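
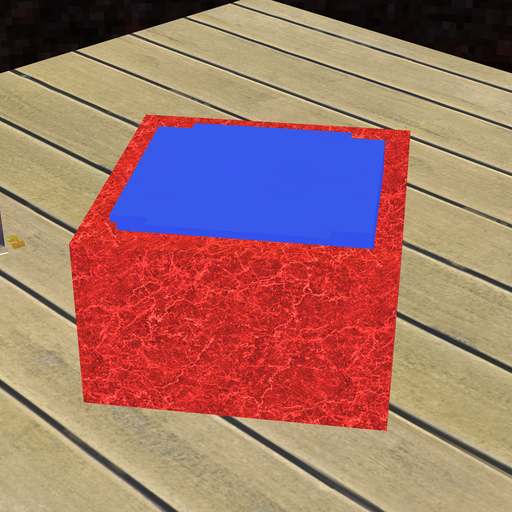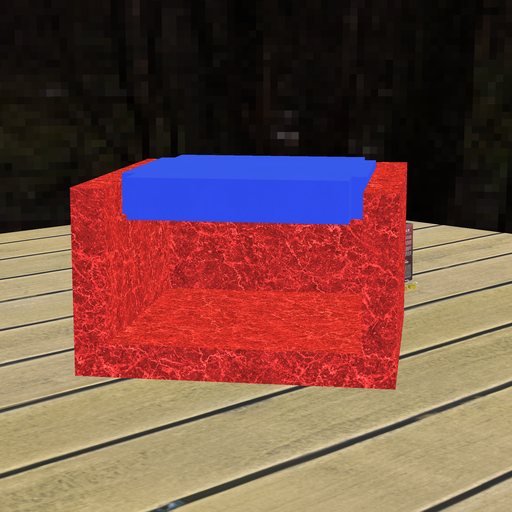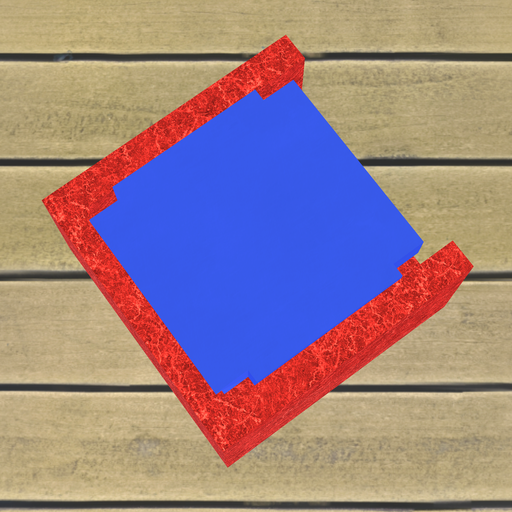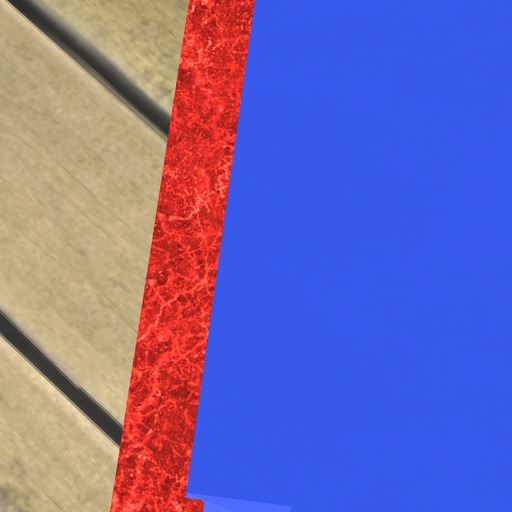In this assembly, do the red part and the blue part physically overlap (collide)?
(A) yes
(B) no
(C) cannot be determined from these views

(A) yes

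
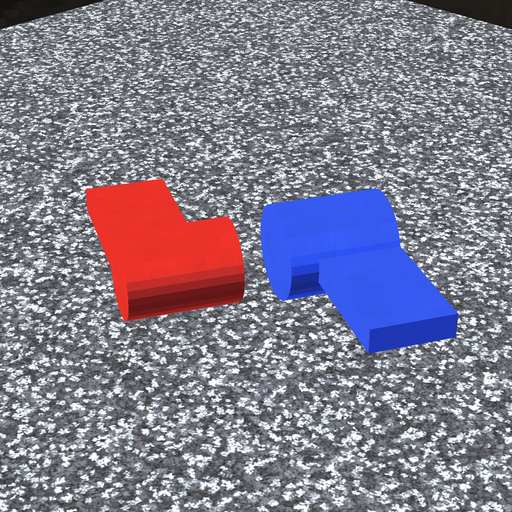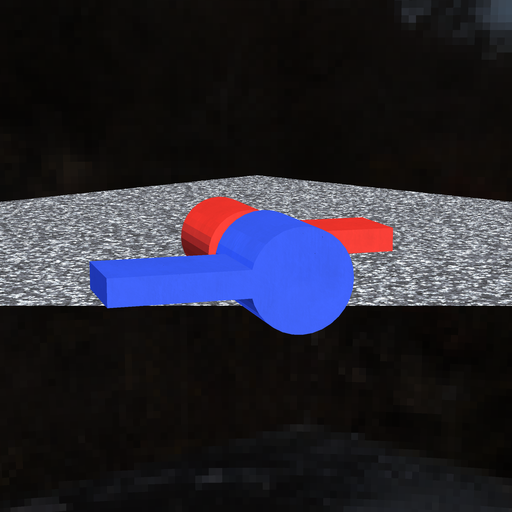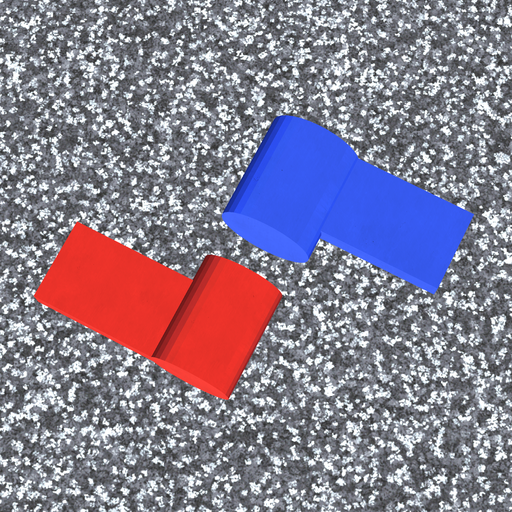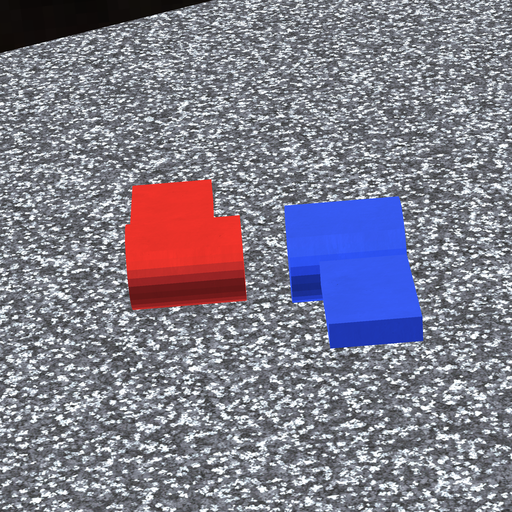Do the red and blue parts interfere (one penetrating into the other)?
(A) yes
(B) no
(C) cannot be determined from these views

(B) no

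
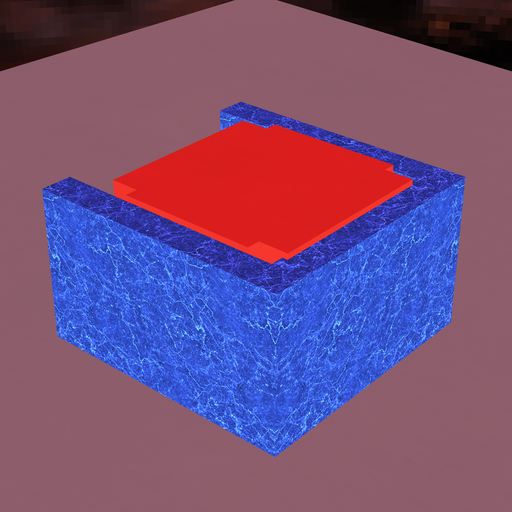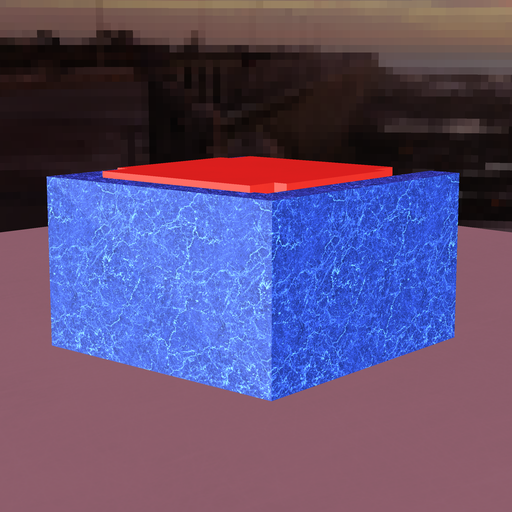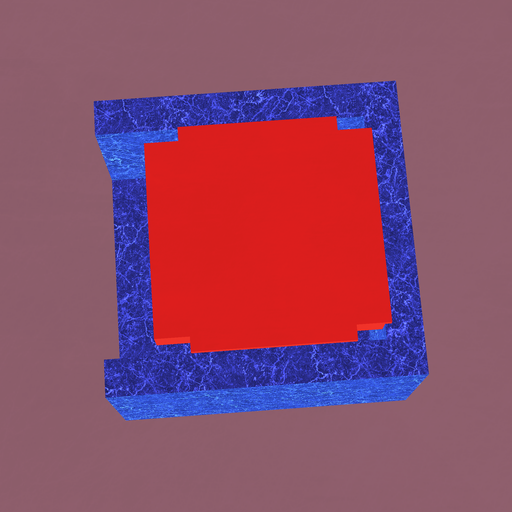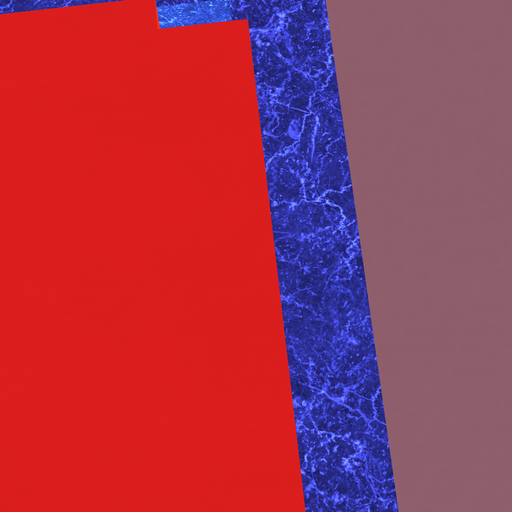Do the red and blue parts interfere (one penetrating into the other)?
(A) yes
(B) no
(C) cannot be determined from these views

(A) yes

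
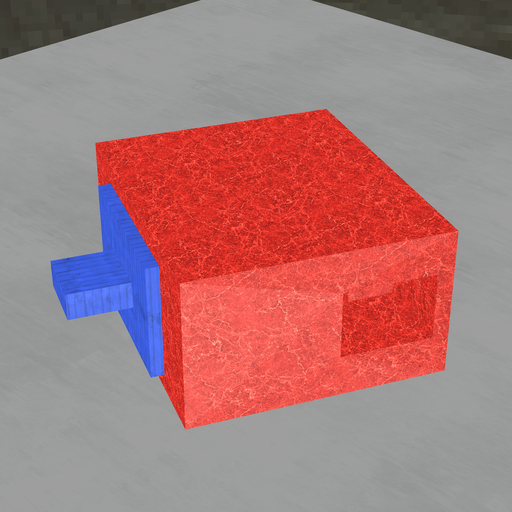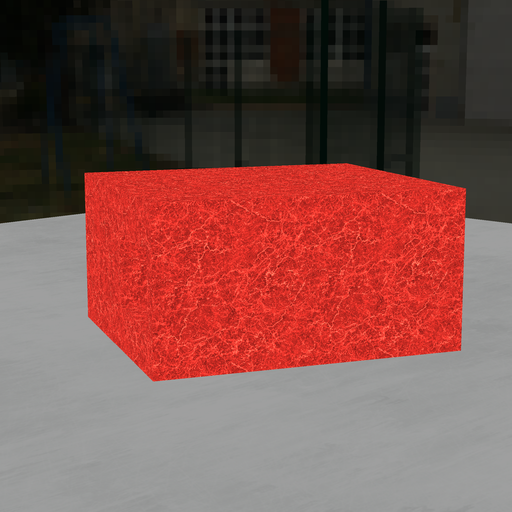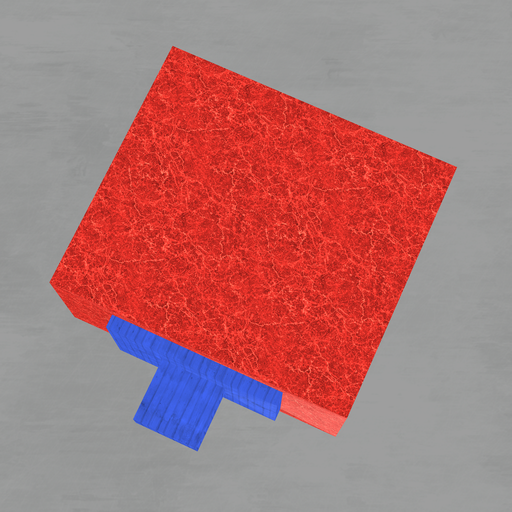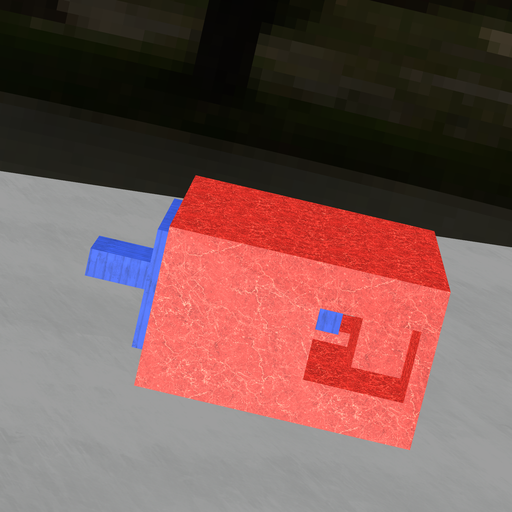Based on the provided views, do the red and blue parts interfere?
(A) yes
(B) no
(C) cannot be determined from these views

(B) no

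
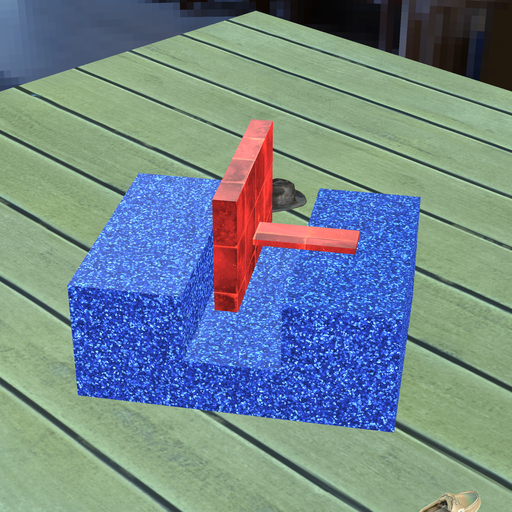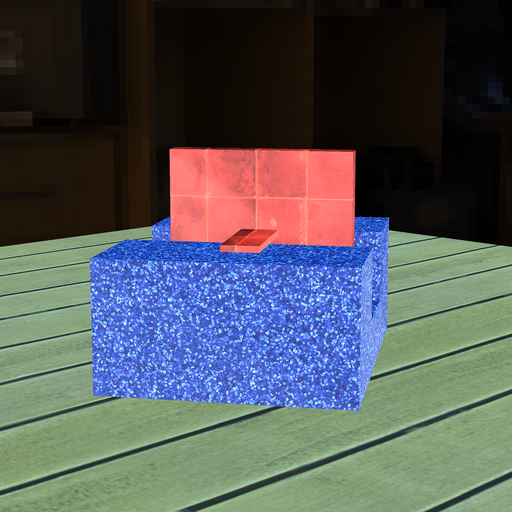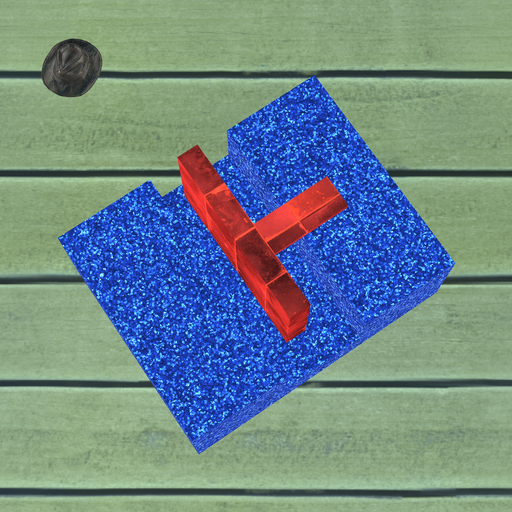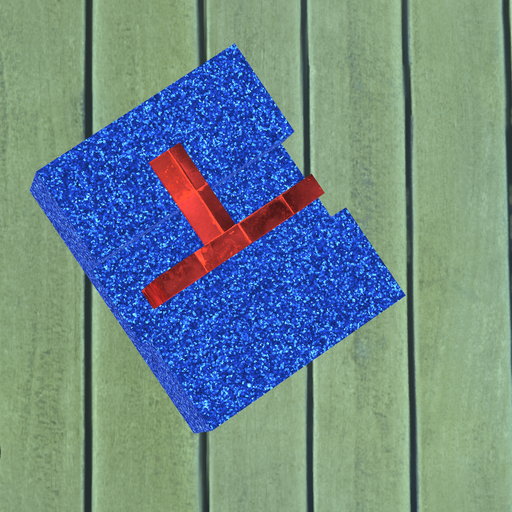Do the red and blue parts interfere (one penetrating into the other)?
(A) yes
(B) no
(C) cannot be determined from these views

(B) no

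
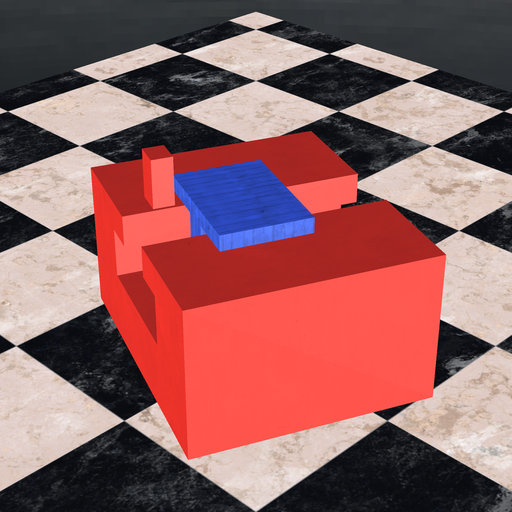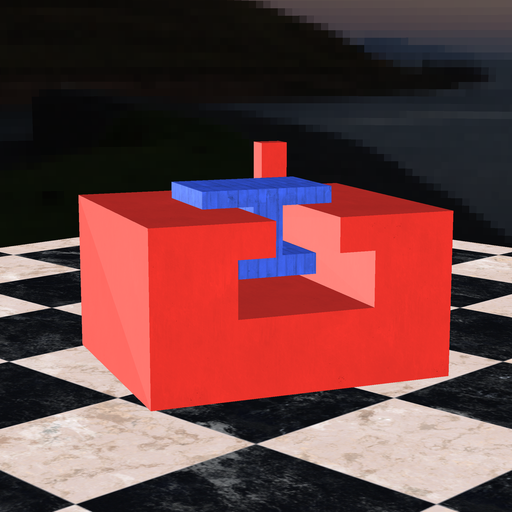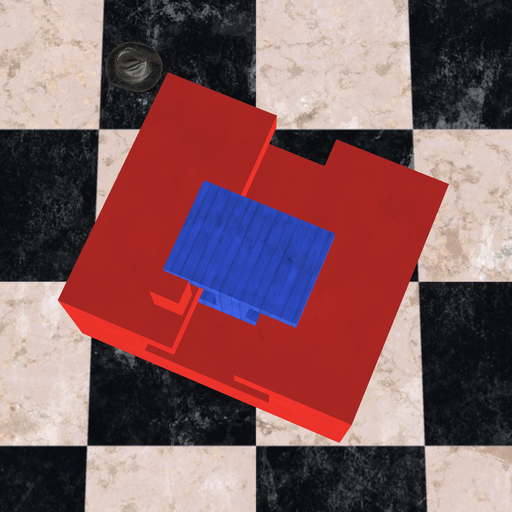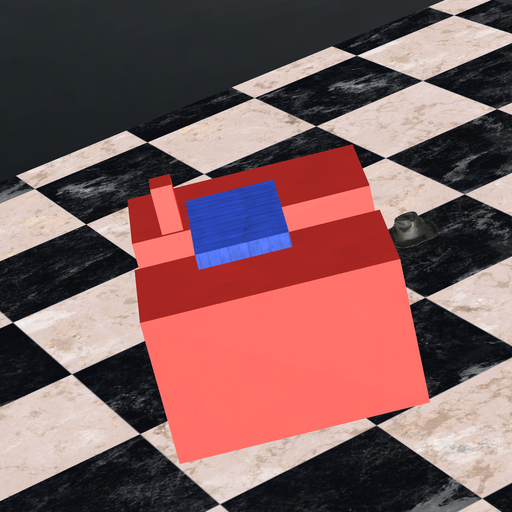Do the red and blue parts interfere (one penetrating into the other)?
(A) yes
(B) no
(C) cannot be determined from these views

(B) no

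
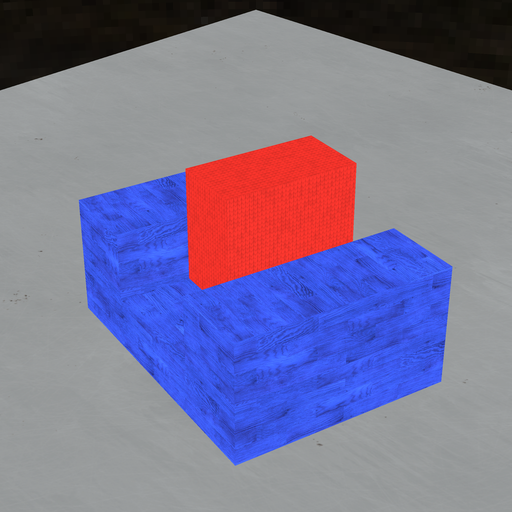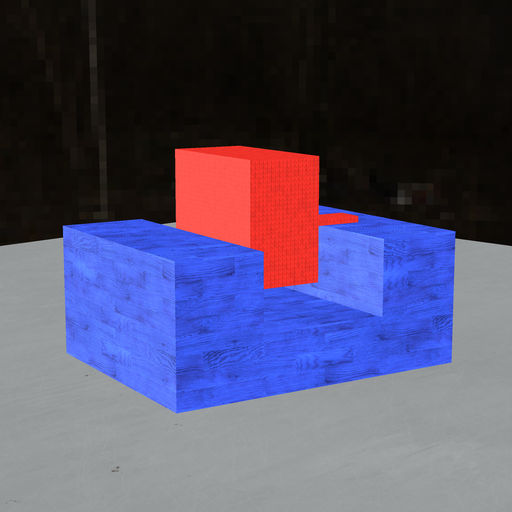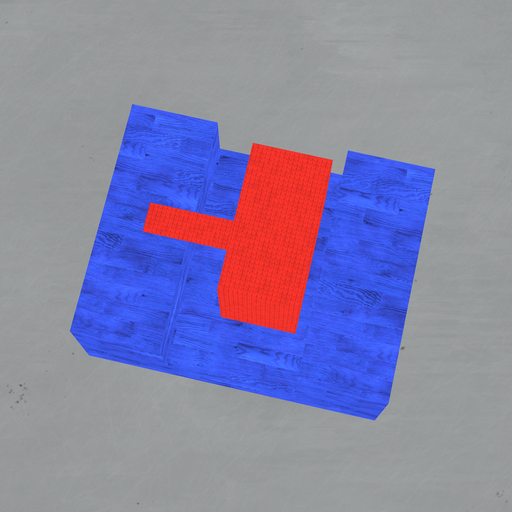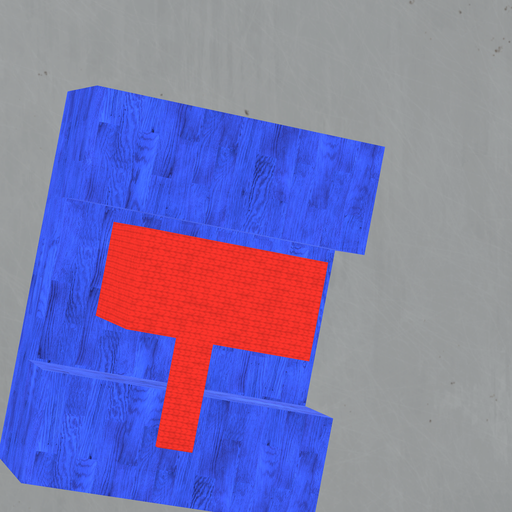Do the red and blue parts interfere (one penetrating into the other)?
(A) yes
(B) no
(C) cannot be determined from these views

(B) no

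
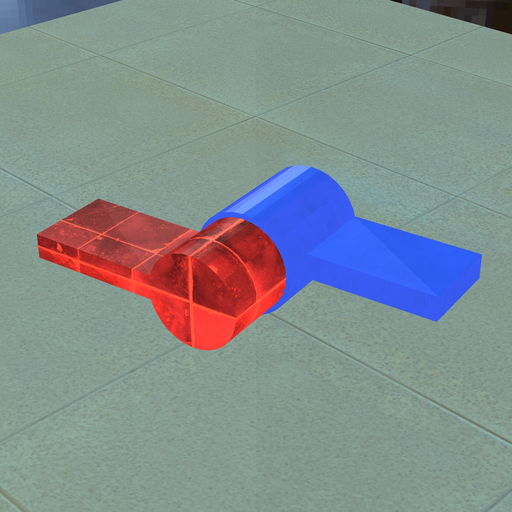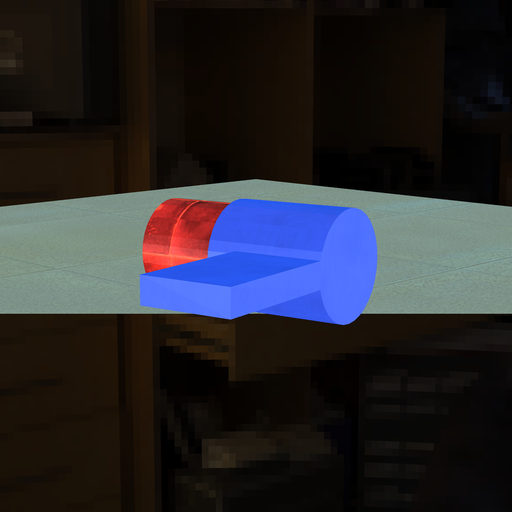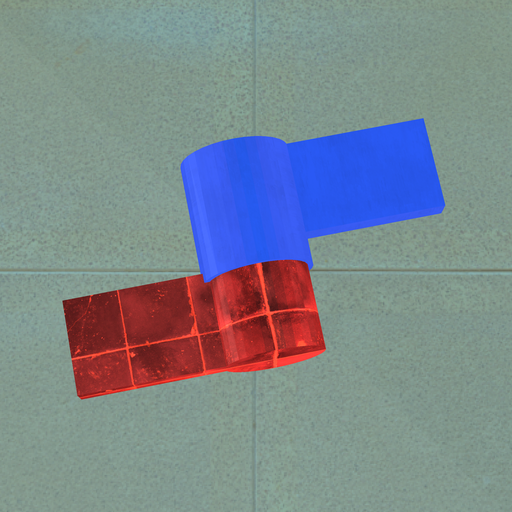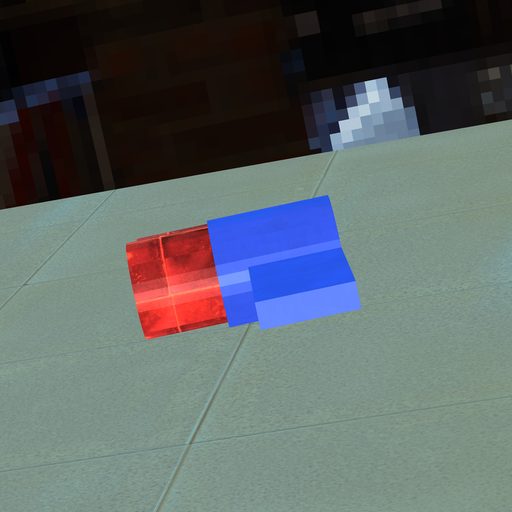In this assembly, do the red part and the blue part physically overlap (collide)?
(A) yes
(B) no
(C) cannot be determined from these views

(A) yes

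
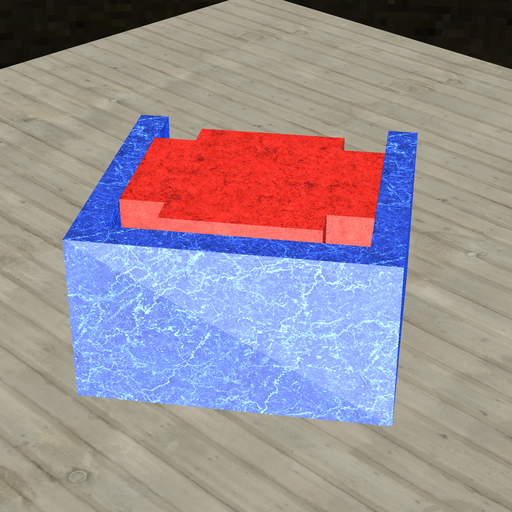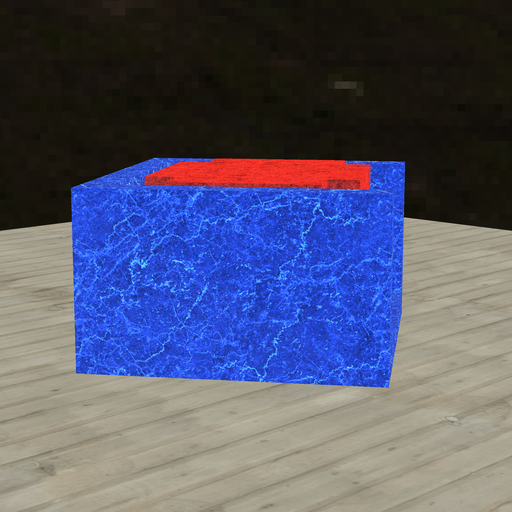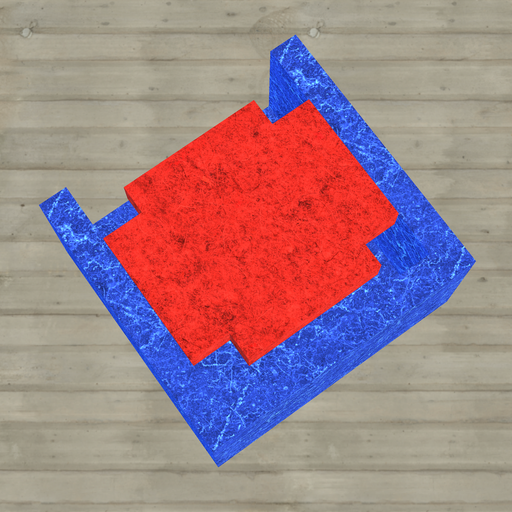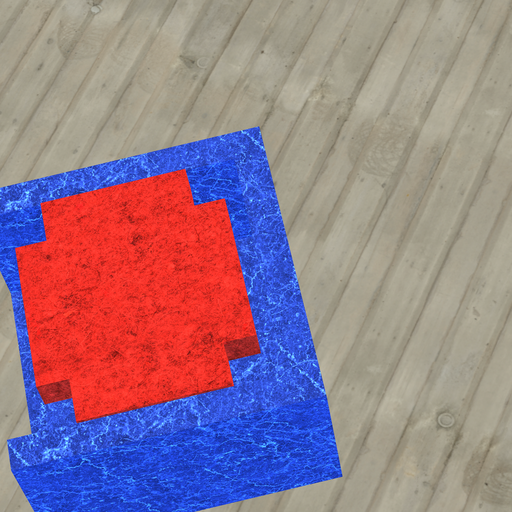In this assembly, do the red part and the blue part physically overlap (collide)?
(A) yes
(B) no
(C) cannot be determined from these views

(B) no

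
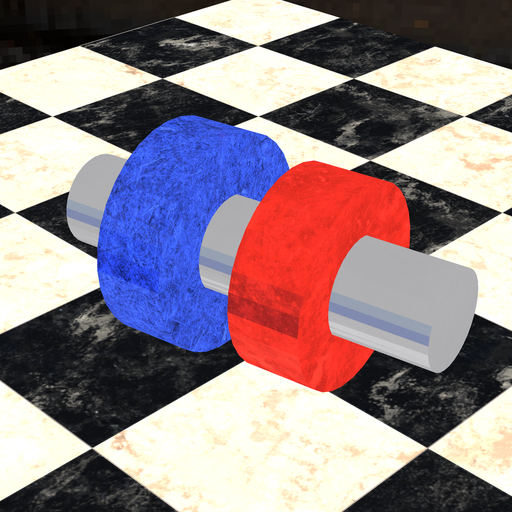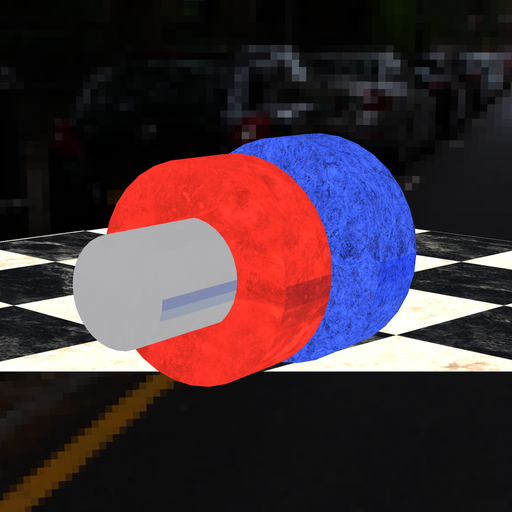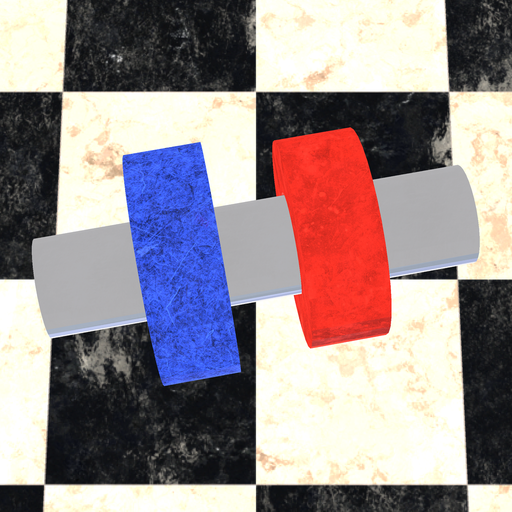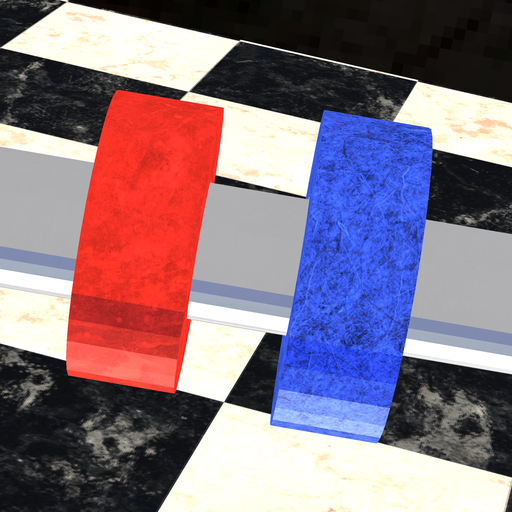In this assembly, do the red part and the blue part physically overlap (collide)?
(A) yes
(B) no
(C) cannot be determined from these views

(B) no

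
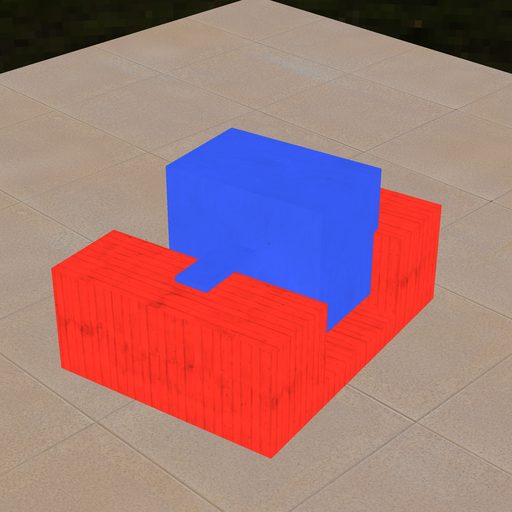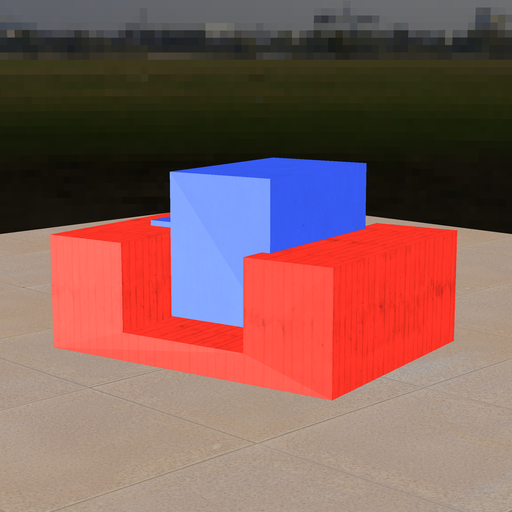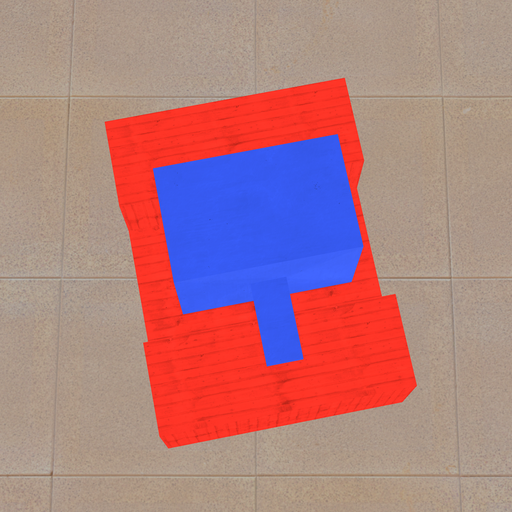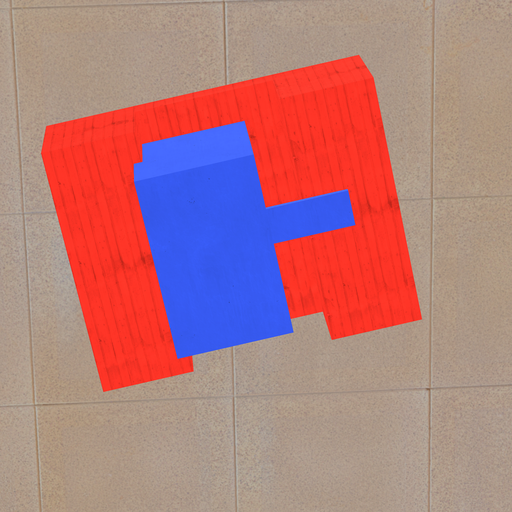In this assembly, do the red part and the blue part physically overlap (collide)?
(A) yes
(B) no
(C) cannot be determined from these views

(A) yes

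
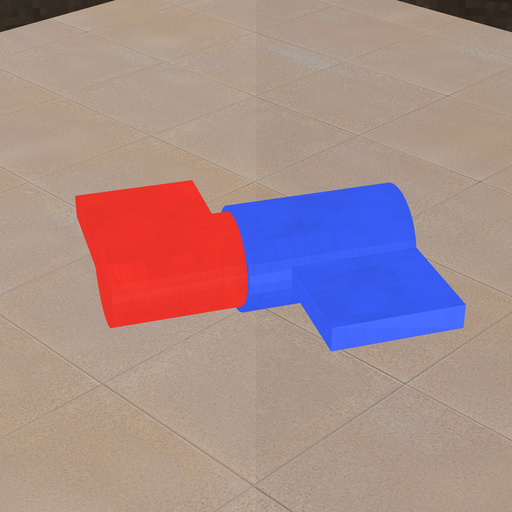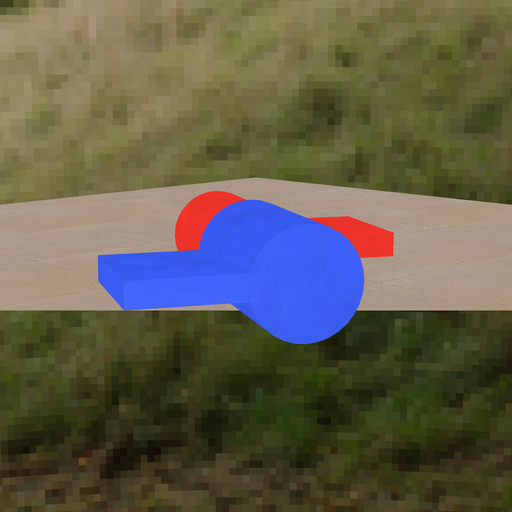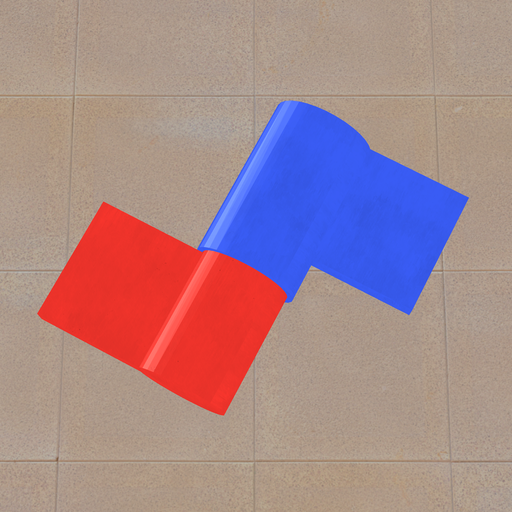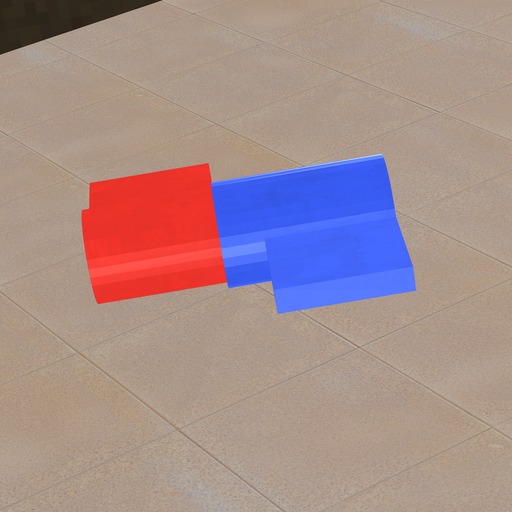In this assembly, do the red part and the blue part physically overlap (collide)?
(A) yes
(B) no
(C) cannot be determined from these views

(A) yes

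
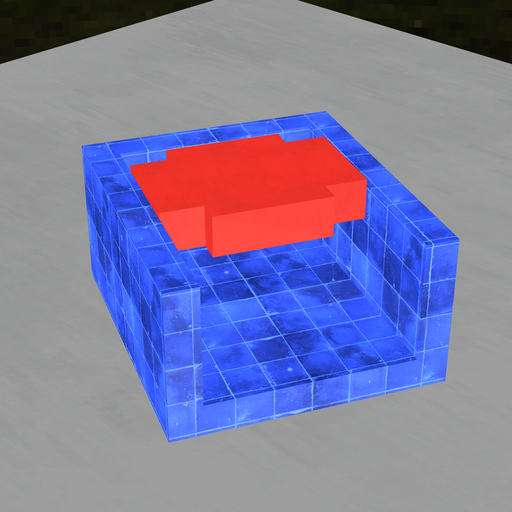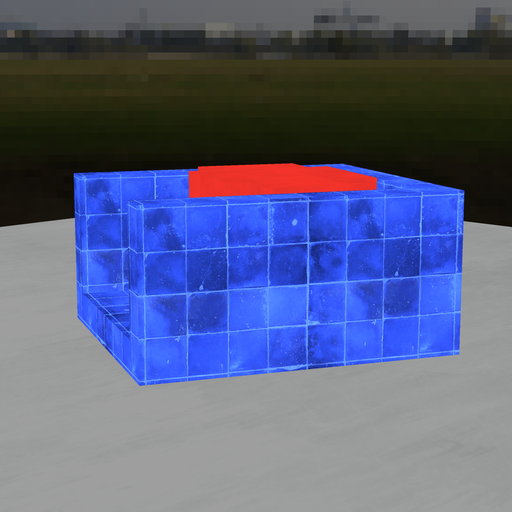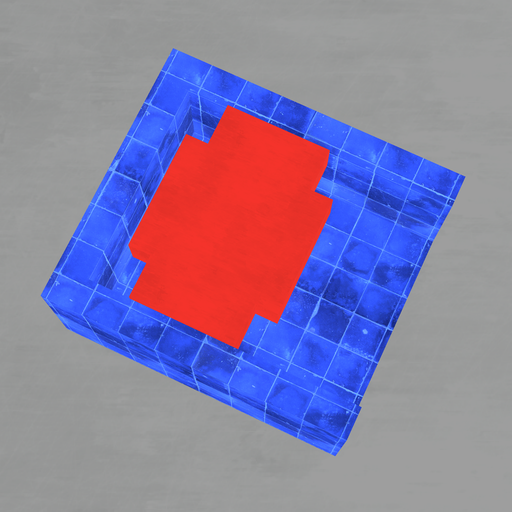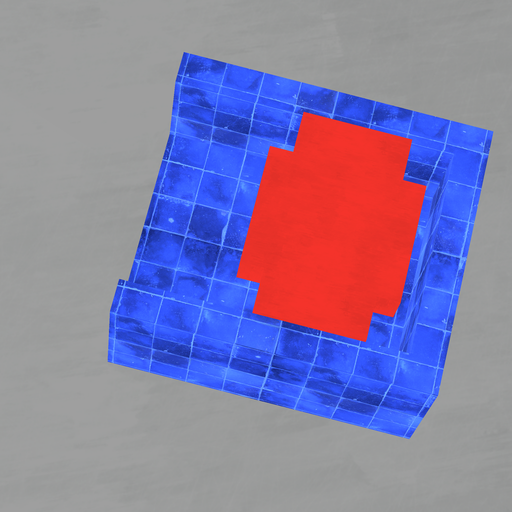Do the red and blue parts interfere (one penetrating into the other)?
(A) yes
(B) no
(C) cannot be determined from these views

(B) no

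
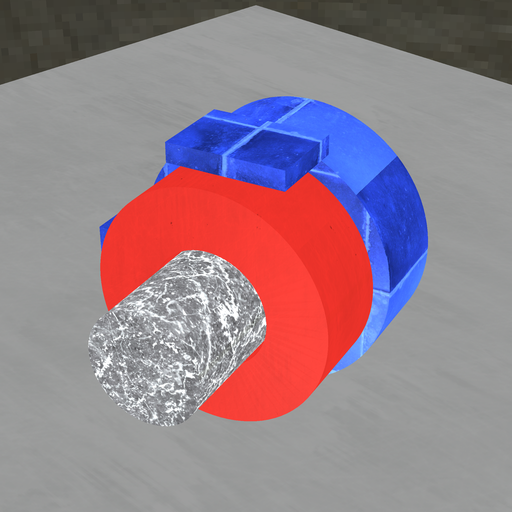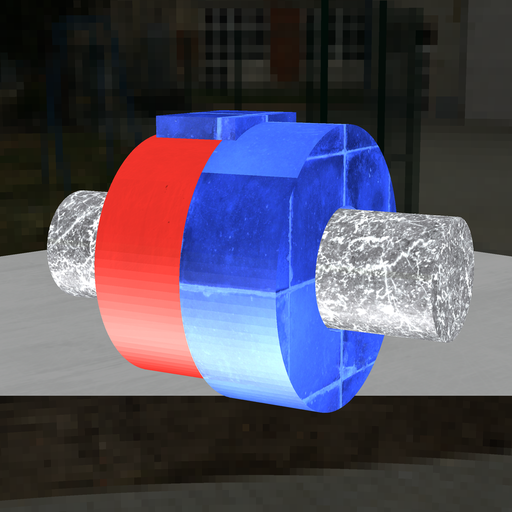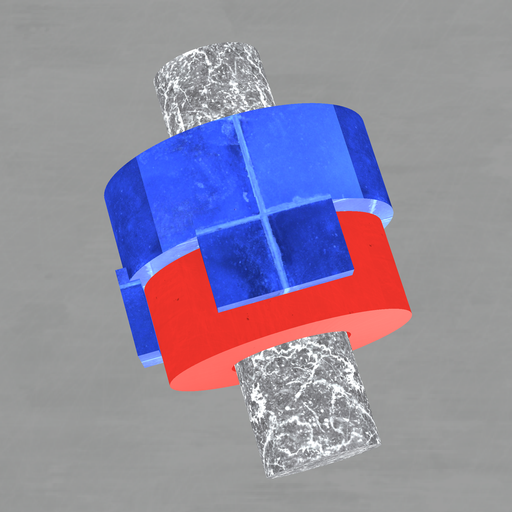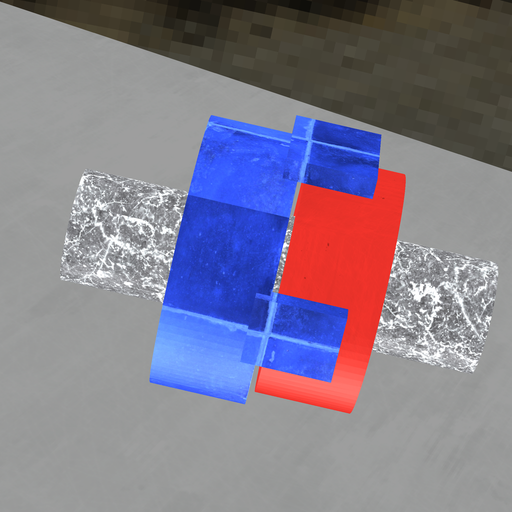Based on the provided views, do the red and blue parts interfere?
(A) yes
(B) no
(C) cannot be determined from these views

(B) no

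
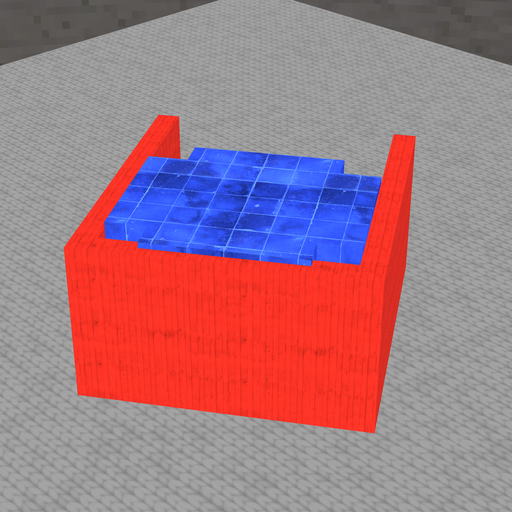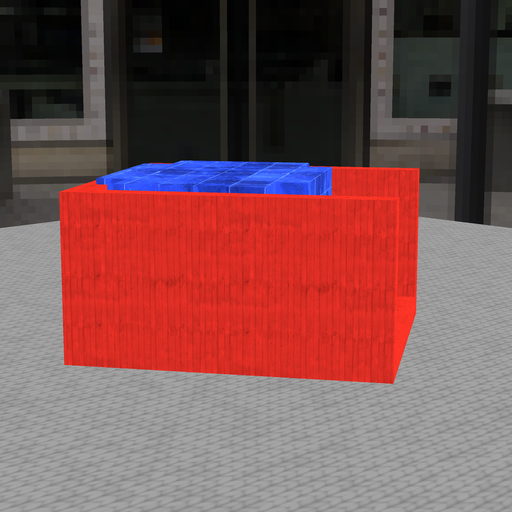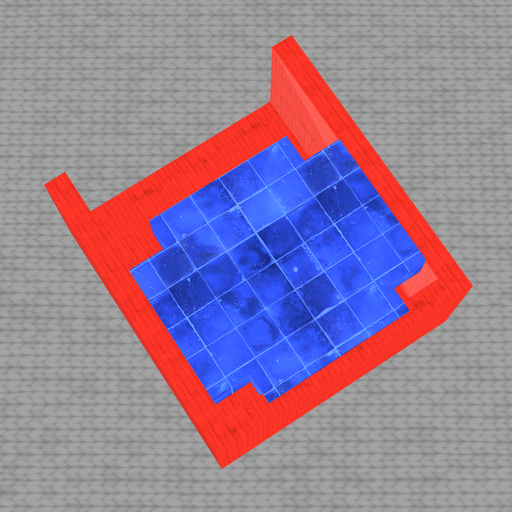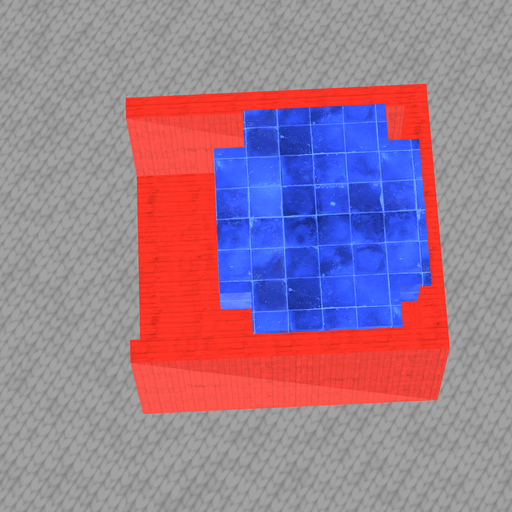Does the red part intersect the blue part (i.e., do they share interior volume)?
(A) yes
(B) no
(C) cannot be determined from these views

(A) yes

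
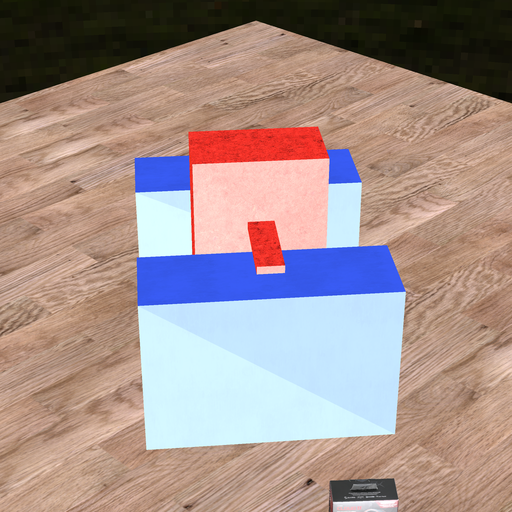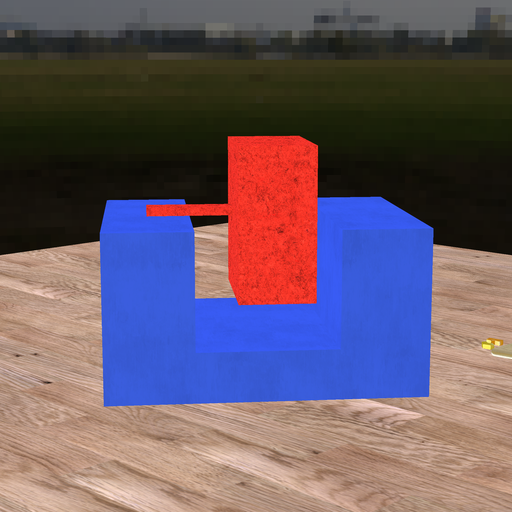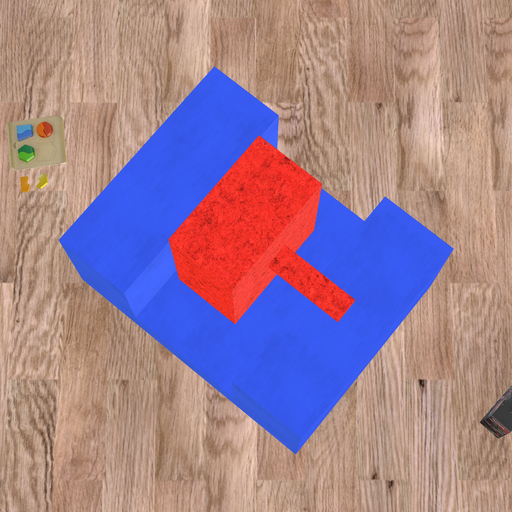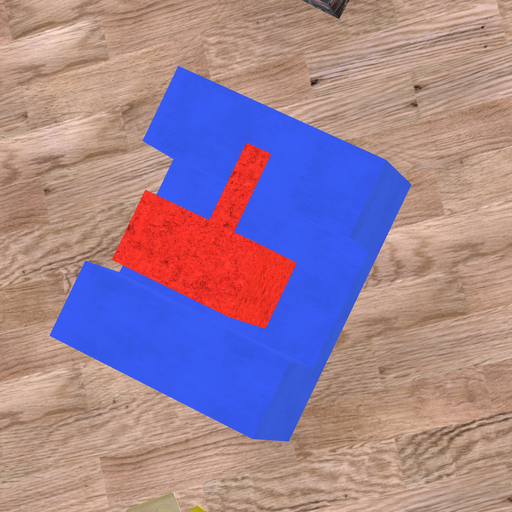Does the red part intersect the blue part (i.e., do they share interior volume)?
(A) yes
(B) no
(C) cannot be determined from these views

(B) no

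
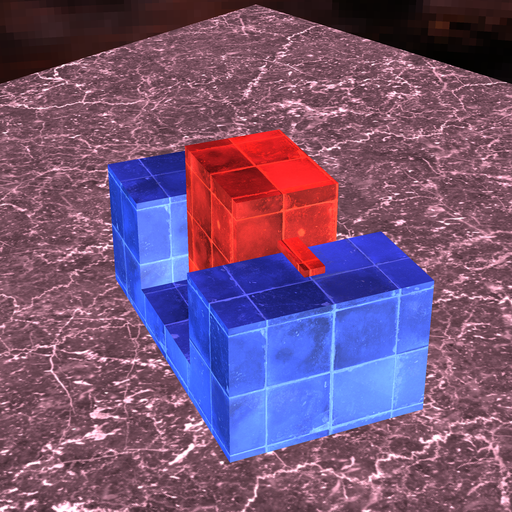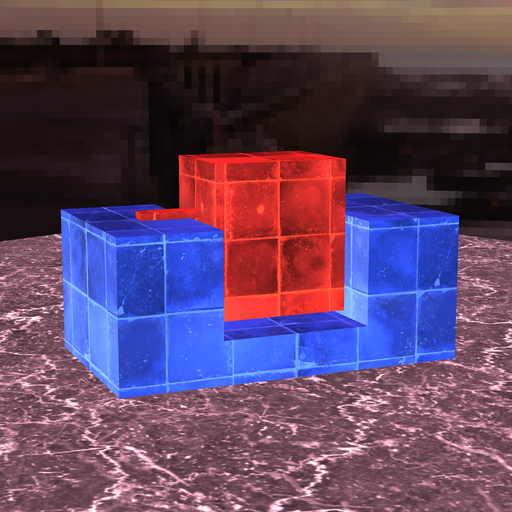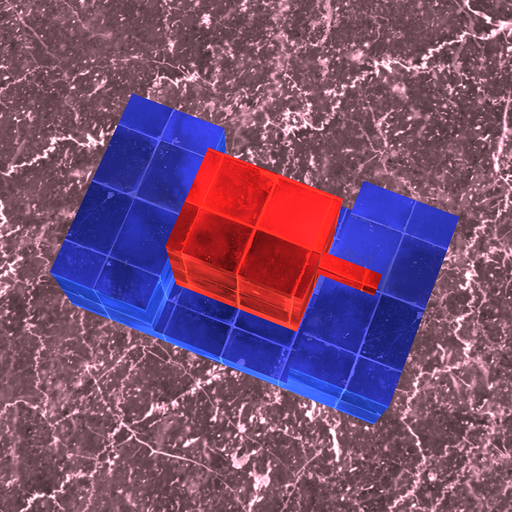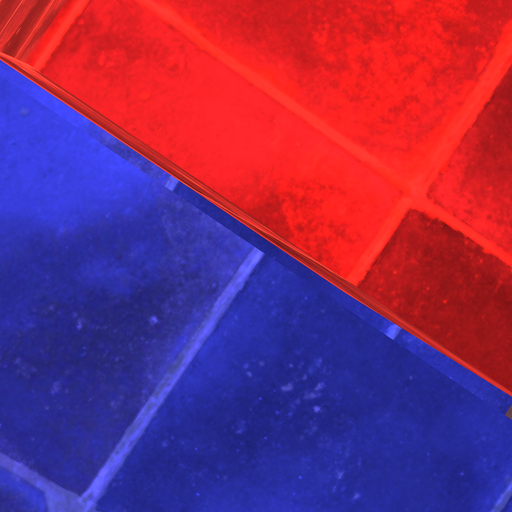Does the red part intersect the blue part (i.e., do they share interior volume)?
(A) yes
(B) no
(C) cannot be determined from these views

(B) no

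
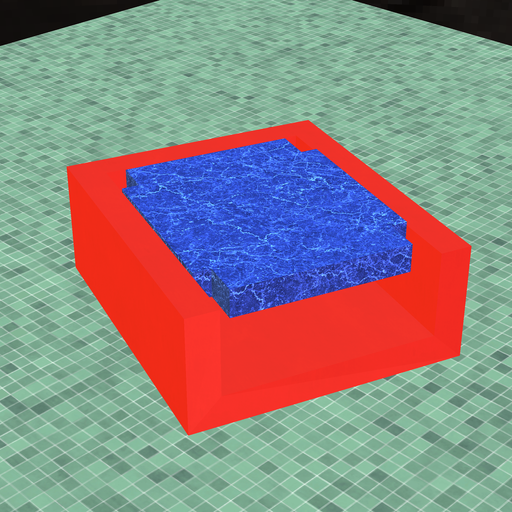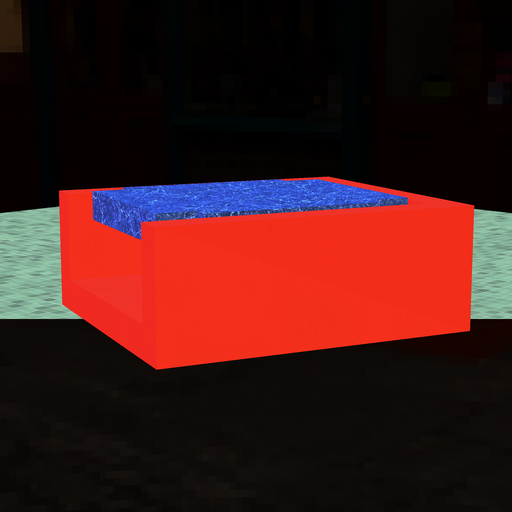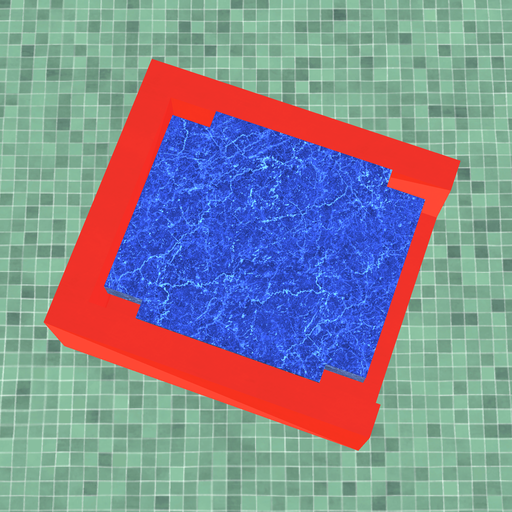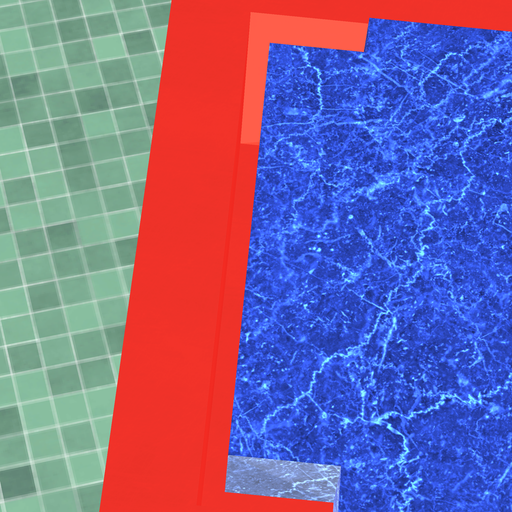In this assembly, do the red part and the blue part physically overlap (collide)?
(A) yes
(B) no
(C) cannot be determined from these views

(B) no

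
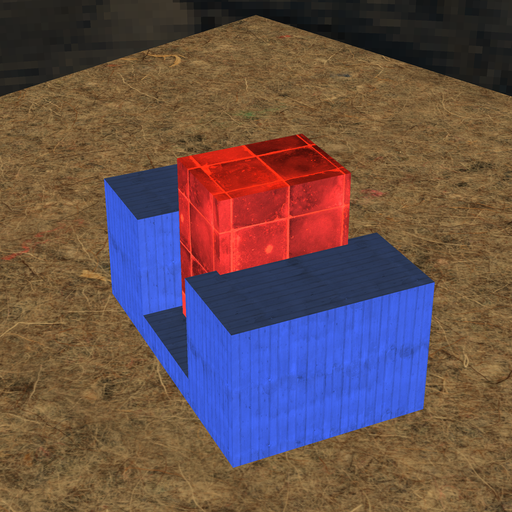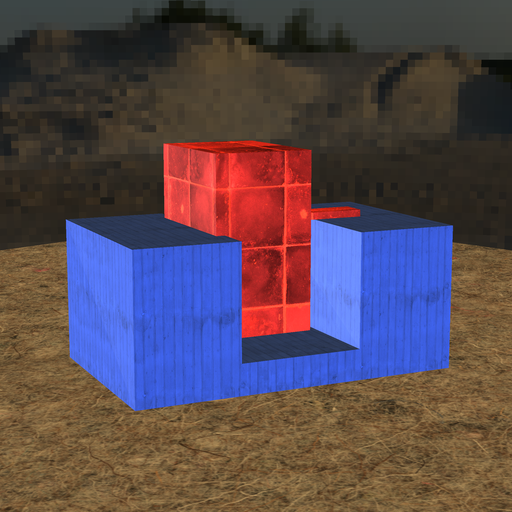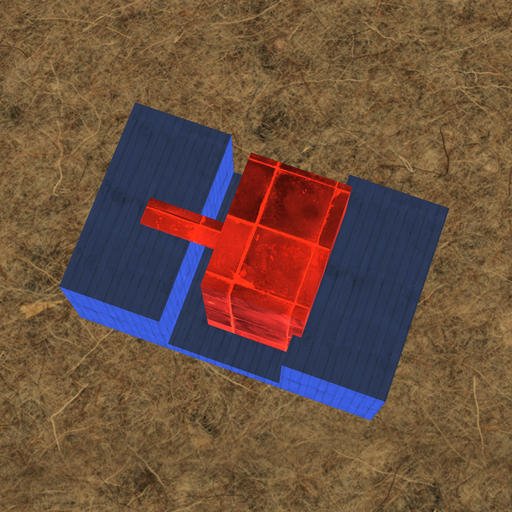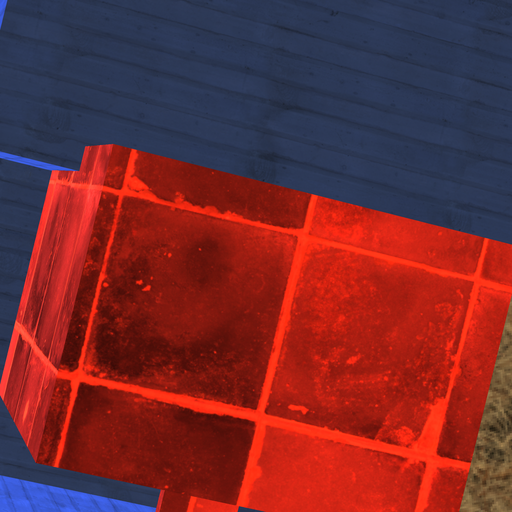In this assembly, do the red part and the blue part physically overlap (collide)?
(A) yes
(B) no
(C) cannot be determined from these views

(A) yes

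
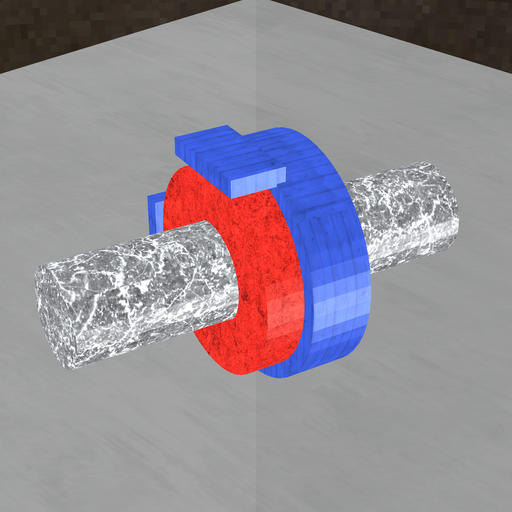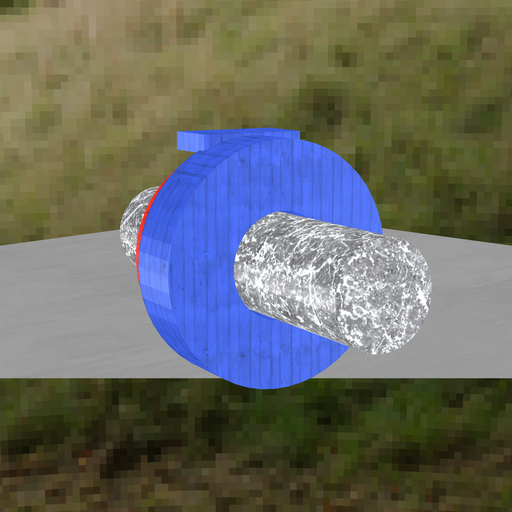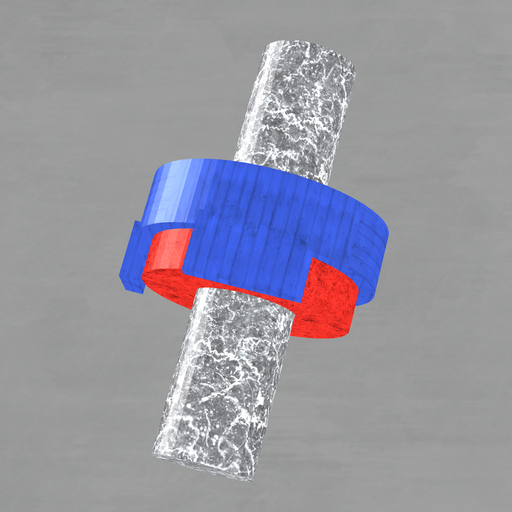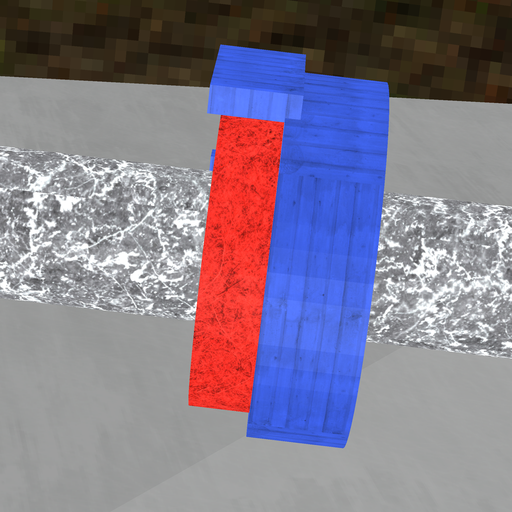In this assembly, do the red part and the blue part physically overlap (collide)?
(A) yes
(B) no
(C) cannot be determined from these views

(A) yes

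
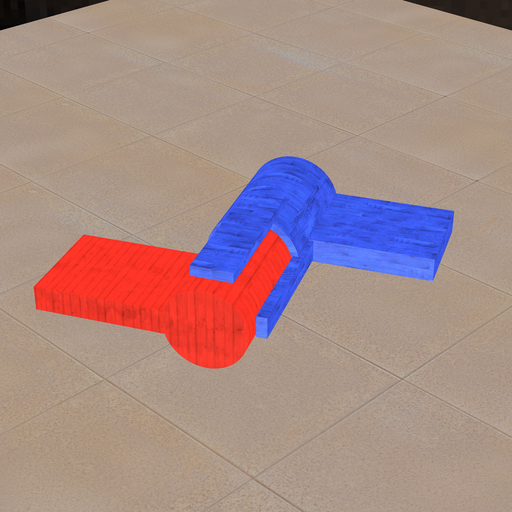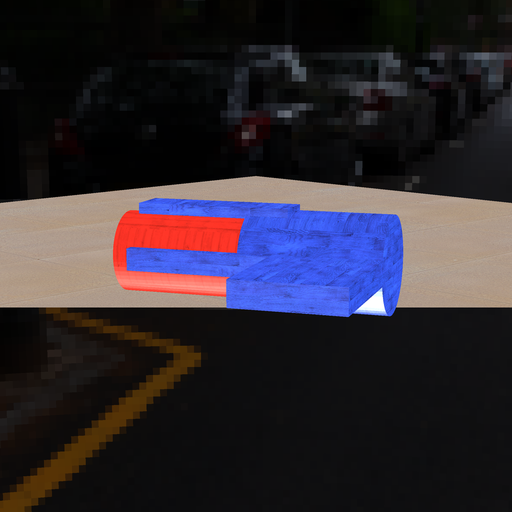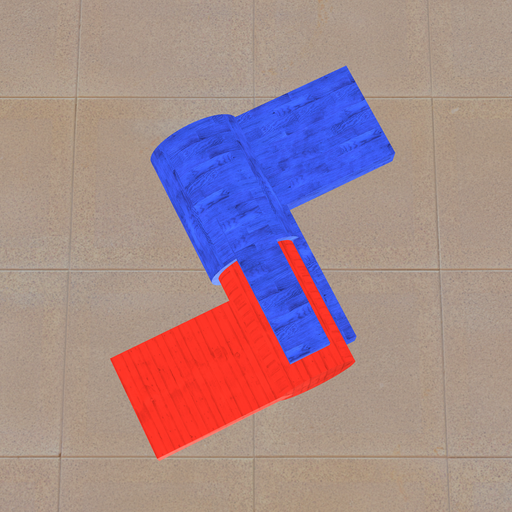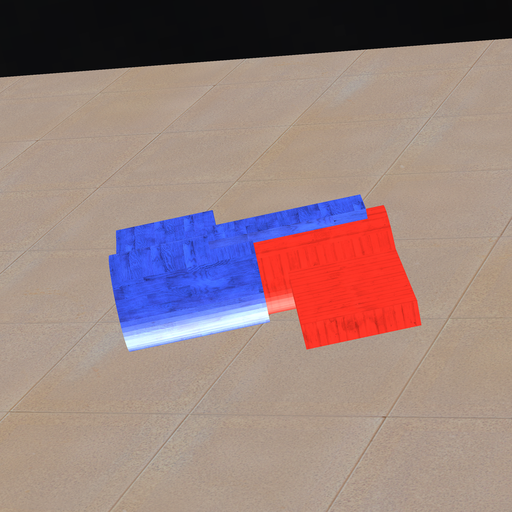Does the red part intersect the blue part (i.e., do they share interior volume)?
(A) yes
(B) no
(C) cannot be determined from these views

(A) yes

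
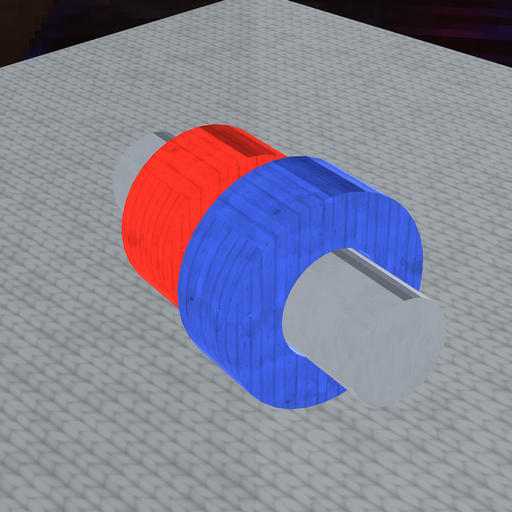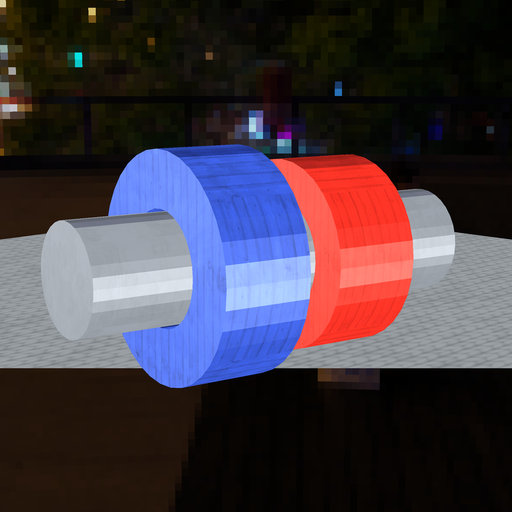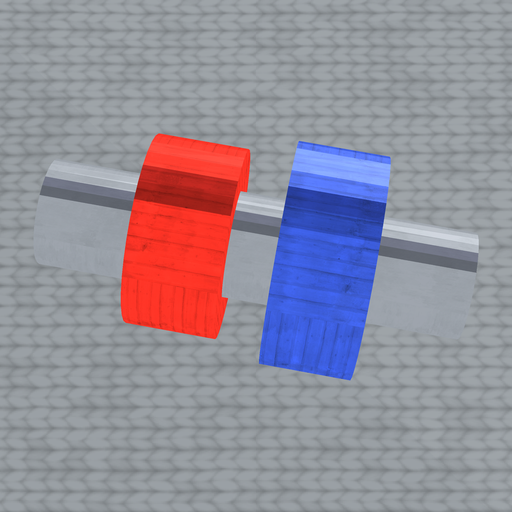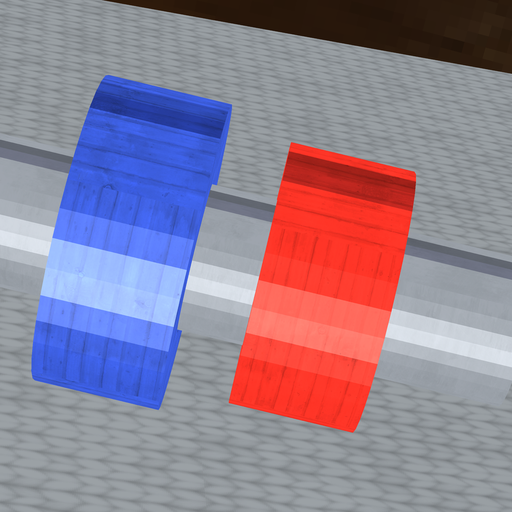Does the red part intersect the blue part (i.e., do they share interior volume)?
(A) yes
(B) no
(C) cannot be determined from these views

(B) no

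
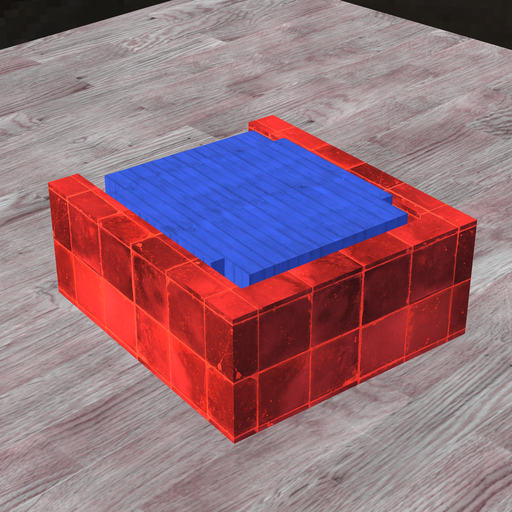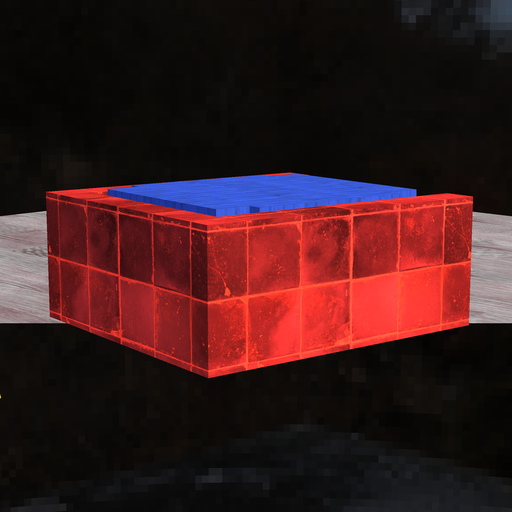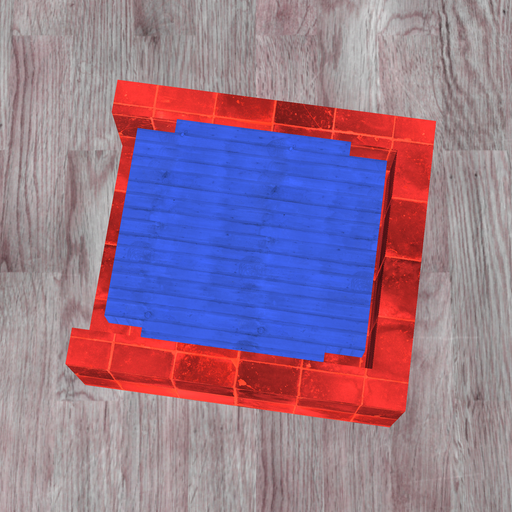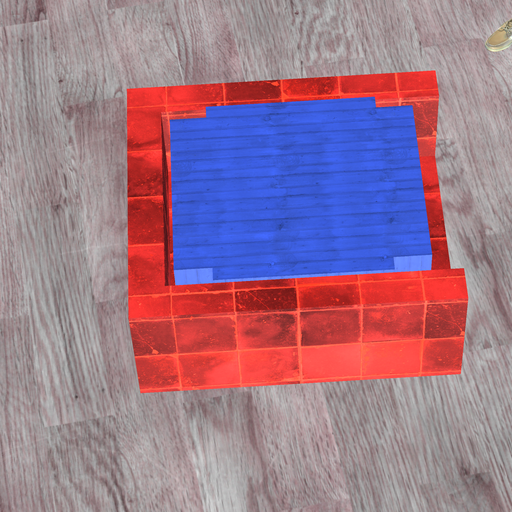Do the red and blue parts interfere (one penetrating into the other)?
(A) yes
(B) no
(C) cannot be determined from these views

(B) no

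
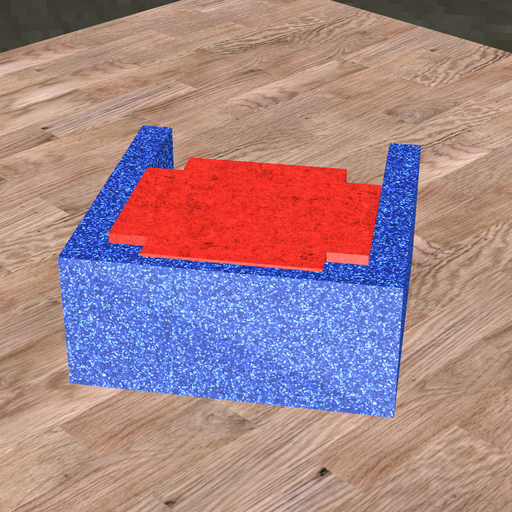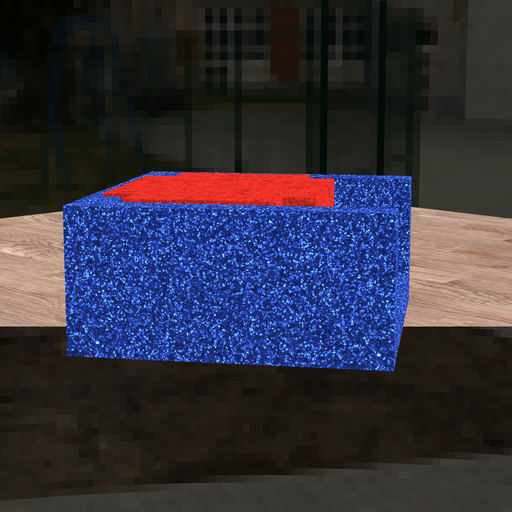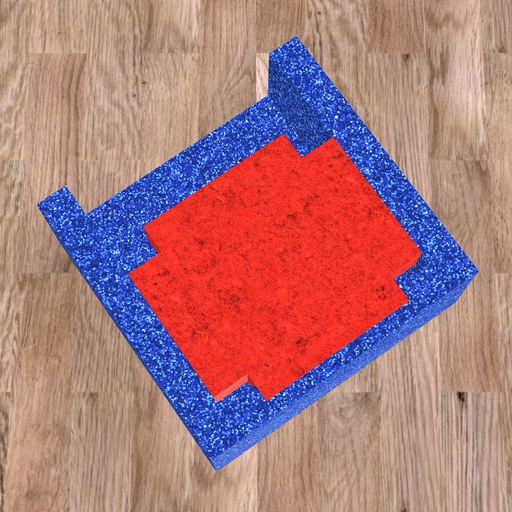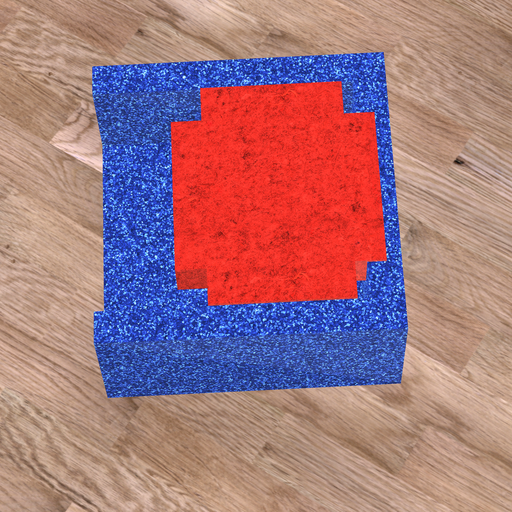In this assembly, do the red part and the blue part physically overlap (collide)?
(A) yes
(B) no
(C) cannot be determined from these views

(A) yes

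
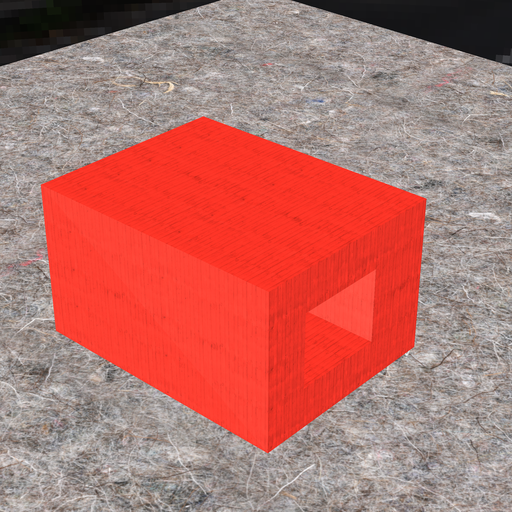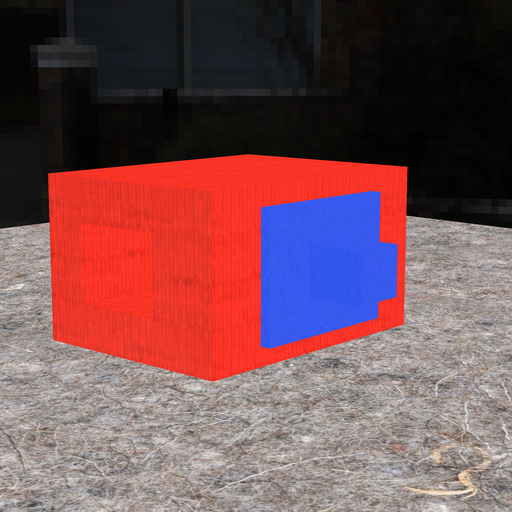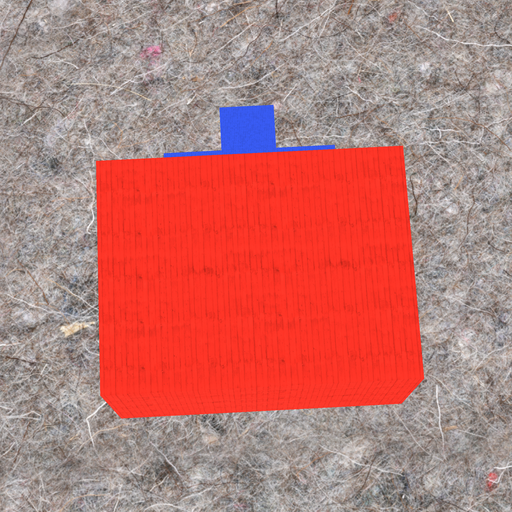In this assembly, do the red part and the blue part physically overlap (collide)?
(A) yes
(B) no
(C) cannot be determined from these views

(C) cannot be determined from these views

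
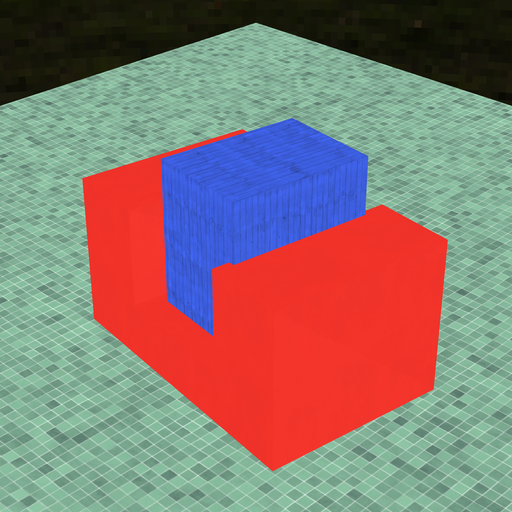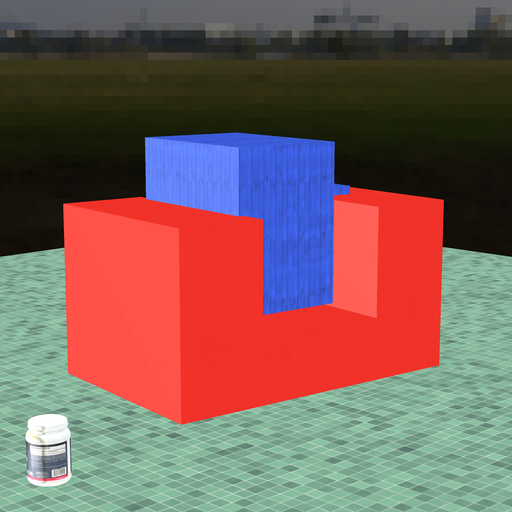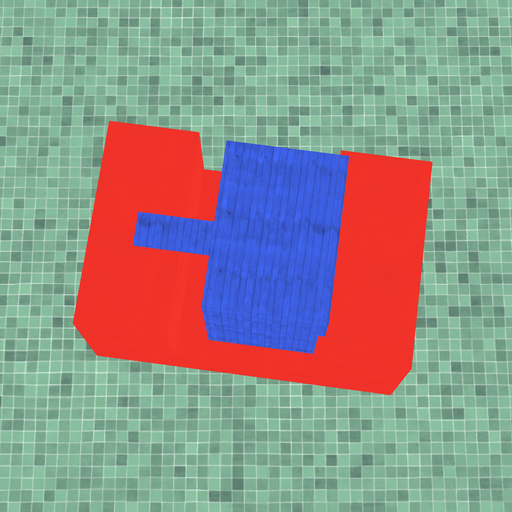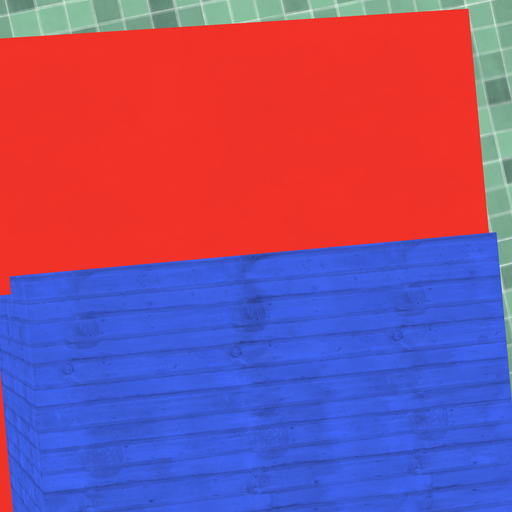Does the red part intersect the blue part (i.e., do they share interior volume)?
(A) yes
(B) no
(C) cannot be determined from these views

(A) yes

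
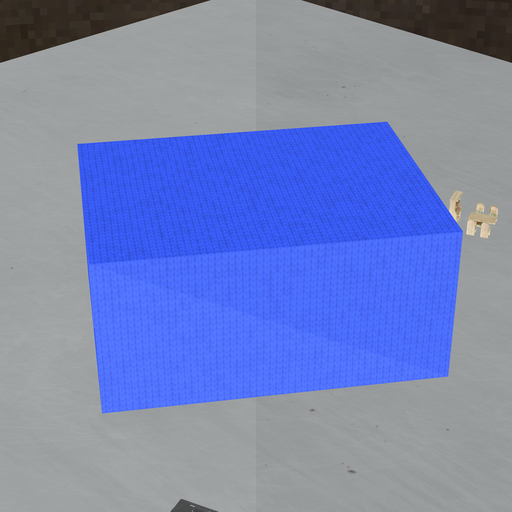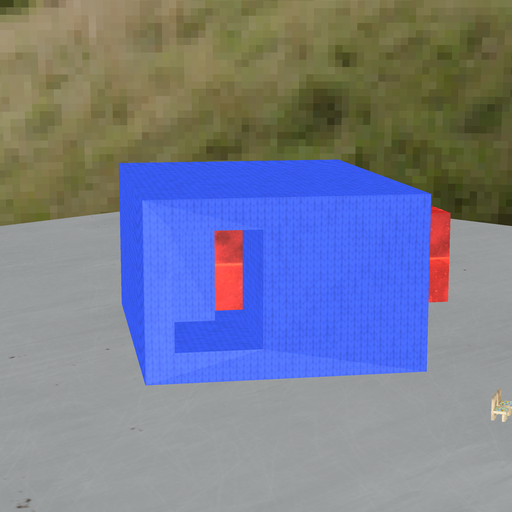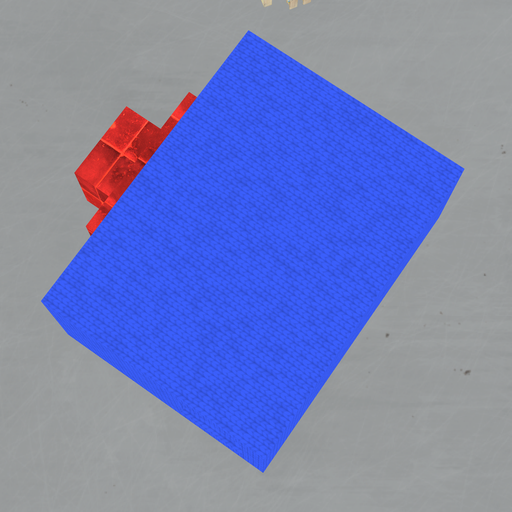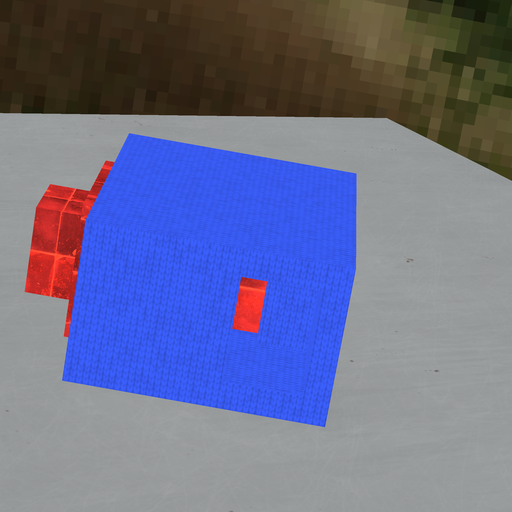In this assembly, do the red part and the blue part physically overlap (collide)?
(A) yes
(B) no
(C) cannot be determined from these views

(A) yes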